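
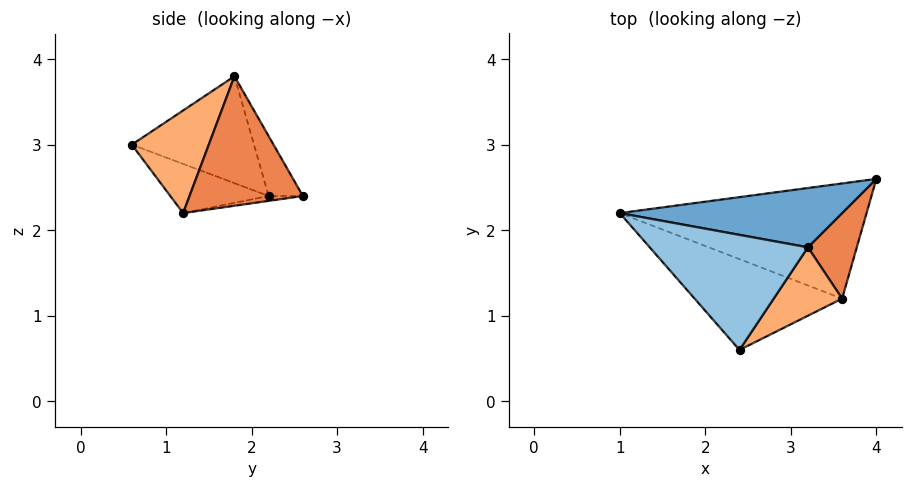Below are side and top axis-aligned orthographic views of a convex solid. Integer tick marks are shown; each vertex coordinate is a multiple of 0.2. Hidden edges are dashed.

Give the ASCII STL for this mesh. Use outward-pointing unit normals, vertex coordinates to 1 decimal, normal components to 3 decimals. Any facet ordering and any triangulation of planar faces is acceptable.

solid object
 facet normal -0.119 0.890 0.441
  outer loop
   vertex 3.2 1.8 3.8
   vertex 4.0 2.6 2.4
   vertex 1.0 2.2 2.4
  endloop
 endfacet
 facet normal -0.551 -0.176 0.816
  outer loop
   vertex 3.2 1.8 3.8
   vertex 1.0 2.2 2.4
   vertex 2.4 0.6 3.0
  endloop
 endfacet
 facet normal -0.020 0.147 -0.989
  outer loop
   vertex 3.6 1.2 2.2
   vertex 1.0 2.2 2.4
   vertex 4.0 2.6 2.4
  endloop
 endfacet
 facet normal -0.267 -0.535 -0.802
  outer loop
   vertex 3.6 1.2 2.2
   vertex 2.4 0.6 3.0
   vertex 1.0 2.2 2.4
  endloop
 endfacet
 facet normal 0.892 -0.303 0.336
  outer loop
   vertex 3.6 1.2 2.2
   vertex 4.0 2.6 2.4
   vertex 3.2 1.8 3.8
  endloop
 endfacet
 facet normal 0.611 -0.679 0.407
  outer loop
   vertex 3.6 1.2 2.2
   vertex 3.2 1.8 3.8
   vertex 2.4 0.6 3.0
  endloop
 endfacet
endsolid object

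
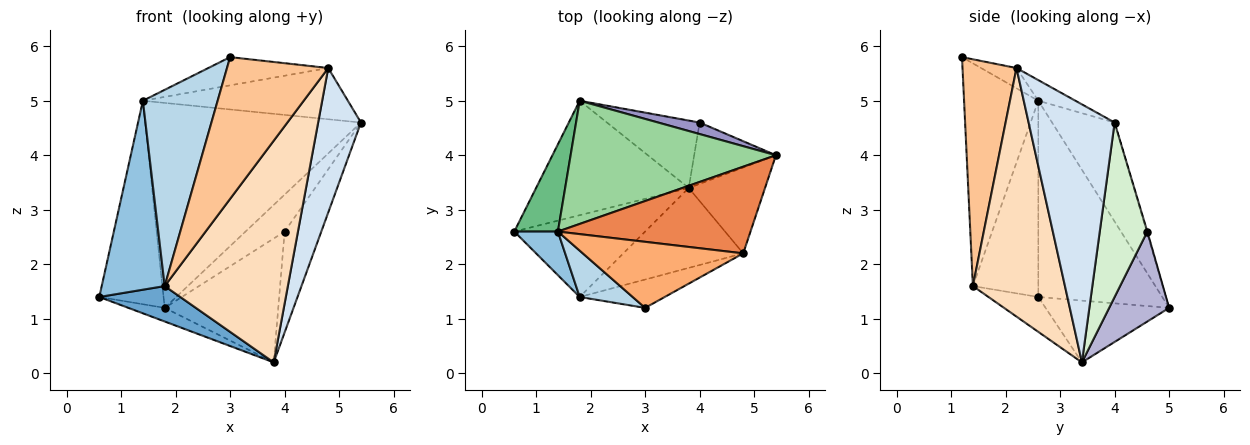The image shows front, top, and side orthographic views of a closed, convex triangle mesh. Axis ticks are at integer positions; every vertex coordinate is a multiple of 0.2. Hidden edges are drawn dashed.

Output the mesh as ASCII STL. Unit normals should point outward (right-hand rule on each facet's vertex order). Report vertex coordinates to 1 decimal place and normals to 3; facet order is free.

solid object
 facet normal -0.238 -0.386 -0.891
  outer loop
   vertex 1.8 1.4 1.6
   vertex 0.6 2.6 1.4
   vertex 3.8 3.4 0.2
  endloop
 endfacet
 facet normal -0.711 -0.685 0.158
  outer loop
   vertex 1.8 1.4 1.6
   vertex 1.4 2.6 5.0
   vertex 0.6 2.6 1.4
  endloop
 endfacet
 facet normal -0.695 -0.700 0.165
  outer loop
   vertex 1.8 1.4 1.6
   vertex 3.0 1.2 5.8
   vertex 1.4 2.6 5.0
  endloop
 endfacet
 facet normal 0.865 -0.431 -0.256
  outer loop
   vertex 4.8 2.2 5.6
   vertex 3.8 3.4 0.2
   vertex 5.4 4.0 4.6
  endloop
 endfacet
 facet normal -0.092 0.507 0.857
  outer loop
   vertex 4.8 2.2 5.6
   vertex 5.4 4.0 4.6
   vertex 1.4 2.6 5.0
  endloop
 endfacet
 facet normal -0.115 0.390 0.913
  outer loop
   vertex 4.8 2.2 5.6
   vertex 1.4 2.6 5.0
   vertex 3.0 1.2 5.8
  endloop
 endfacet
 facet normal 0.463 -0.869 -0.174
  outer loop
   vertex 4.8 2.2 5.6
   vertex 3.0 1.2 5.8
   vertex 1.8 1.4 1.6
  endloop
 endfacet
 facet normal 0.575 -0.769 -0.278
  outer loop
   vertex 4.8 2.2 5.6
   vertex 1.8 1.4 1.6
   vertex 3.8 3.4 0.2
  endloop
 endfacet
 facet normal -0.871 0.452 0.194
  outer loop
   vertex 1.8 5.0 1.2
   vertex 0.6 2.6 1.4
   vertex 1.4 2.6 5.0
  endloop
 endfacet
 facet normal -0.241 0.832 0.500
  outer loop
   vertex 1.8 5.0 1.2
   vertex 1.4 2.6 5.0
   vertex 5.4 4.0 4.6
  endloop
 endfacet
 facet normal -0.373 0.110 -0.921
  outer loop
   vertex 1.8 5.0 1.2
   vertex 3.8 3.4 0.2
   vertex 0.6 2.6 1.4
  endloop
 endfacet
 facet normal 0.742 0.572 -0.348
  outer loop
   vertex 4.0 4.6 2.6
   vertex 5.4 4.0 4.6
   vertex 3.8 3.4 0.2
  endloop
 endfacet
 facet normal -0.016 0.955 0.297
  outer loop
   vertex 4.0 4.6 2.6
   vertex 1.8 5.0 1.2
   vertex 5.4 4.0 4.6
  endloop
 endfacet
 facet normal 0.421 0.797 -0.434
  outer loop
   vertex 4.0 4.6 2.6
   vertex 3.8 3.4 0.2
   vertex 1.8 5.0 1.2
  endloop
 endfacet
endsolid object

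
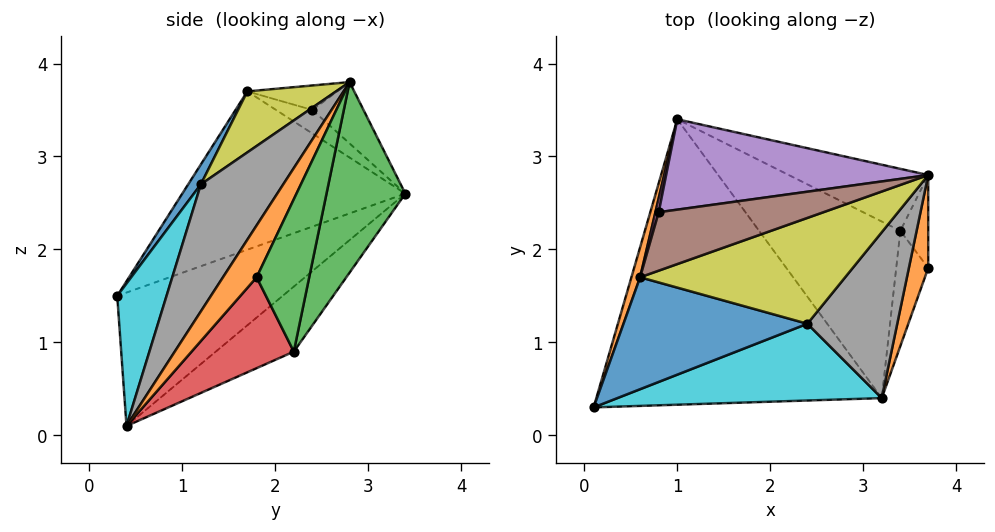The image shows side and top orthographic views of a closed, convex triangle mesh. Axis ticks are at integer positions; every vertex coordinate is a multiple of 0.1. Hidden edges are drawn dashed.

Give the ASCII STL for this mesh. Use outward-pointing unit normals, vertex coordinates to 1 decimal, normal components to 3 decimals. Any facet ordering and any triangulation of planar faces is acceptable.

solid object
 facet normal -0.387 0.406 -0.828
  outer loop
   vertex 3.2 0.4 0.1
   vertex 0.1 0.3 1.5
   vertex 1.0 3.4 2.6
  endloop
 endfacet
 facet normal -0.964 0.261 0.053
  outer loop
   vertex 0.6 1.7 3.7
   vertex 1.0 3.4 2.6
   vertex 0.1 0.3 1.5
  endloop
 endfacet
 facet normal 0.305 0.926 -0.223
  outer loop
   vertex 3.4 2.2 0.9
   vertex 1.0 3.4 2.6
   vertex 3.7 2.8 3.8
  endloop
 endfacet
 facet normal -0.381 0.410 -0.828
  outer loop
   vertex 3.4 2.2 0.9
   vertex 3.2 0.4 0.1
   vertex 1.0 3.4 2.6
  endloop
 endfacet
 facet normal -0.168 0.678 0.716
  outer loop
   vertex 0.8 2.4 3.5
   vertex 3.7 2.8 3.8
   vertex 1.0 3.4 2.6
  endloop
 endfacet
 facet normal -0.140 0.309 0.941
  outer loop
   vertex 0.8 2.4 3.5
   vertex 0.6 1.7 3.7
   vertex 3.7 2.8 3.8
  endloop
 endfacet
 facet normal -0.943 0.307 0.132
  outer loop
   vertex 0.8 2.4 3.5
   vertex 1.0 3.4 2.6
   vertex 0.6 1.7 3.7
  endloop
 endfacet
 facet normal 0.560 -0.728 0.396
  outer loop
   vertex 2.4 1.2 2.7
   vertex 3.2 0.4 0.1
   vertex 3.7 2.8 3.8
  endloop
 endfacet
 facet normal 0.213 -0.665 0.716
  outer loop
   vertex 2.4 1.2 2.7
   vertex 3.7 2.8 3.8
   vertex 0.6 1.7 3.7
  endloop
 endfacet
 facet normal 0.183 -0.922 0.340
  outer loop
   vertex 2.4 1.2 2.7
   vertex 0.1 0.3 1.5
   vertex 3.2 0.4 0.1
  endloop
 endfacet
 facet normal 0.057 -0.848 0.527
  outer loop
   vertex 2.4 1.2 2.7
   vertex 0.6 1.7 3.7
   vertex 0.1 0.3 1.5
  endloop
 endfacet
 facet normal 0.755 -0.592 0.282
  outer loop
   vertex 3.7 1.8 1.7
   vertex 3.7 2.8 3.8
   vertex 3.2 0.4 0.1
  endloop
 endfacet
 facet normal 0.920 0.353 -0.168
  outer loop
   vertex 3.7 1.8 1.7
   vertex 3.4 2.2 0.9
   vertex 3.7 2.8 3.8
  endloop
 endfacet
 facet normal 0.942 0.043 -0.332
  outer loop
   vertex 3.7 1.8 1.7
   vertex 3.2 0.4 0.1
   vertex 3.4 2.2 0.9
  endloop
 endfacet
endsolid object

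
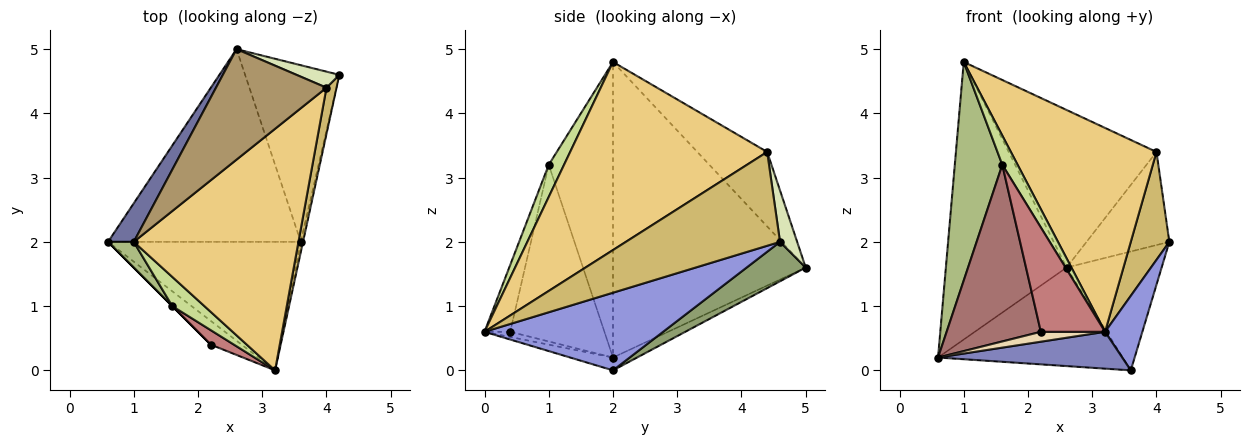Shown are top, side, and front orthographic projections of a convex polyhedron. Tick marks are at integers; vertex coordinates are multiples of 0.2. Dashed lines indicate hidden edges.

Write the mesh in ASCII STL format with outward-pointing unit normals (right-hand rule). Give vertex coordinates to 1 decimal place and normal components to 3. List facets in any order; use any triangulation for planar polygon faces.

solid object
 facet normal -0.845 0.529 0.074
  outer loop
   vertex 2.6 5.0 1.6
   vertex 0.6 2.0 0.2
   vertex 1.0 2.0 4.8
  endloop
 endfacet
 facet normal -0.064 -0.275 -0.959
  outer loop
   vertex 3.6 2.0 0.0
   vertex 3.2 0.0 0.6
   vertex 0.6 2.0 0.2
  endloop
 endfacet
 facet normal 0.979 -0.204 -0.028
  outer loop
   vertex 3.6 2.0 0.0
   vertex 4.2 4.6 2.0
   vertex 3.2 0.0 0.6
  endloop
 endfacet
 facet normal -0.059 0.454 -0.889
  outer loop
   vertex 3.6 2.0 0.0
   vertex 0.6 2.0 0.2
   vertex 2.6 5.0 1.6
  endloop
 endfacet
 facet normal 0.328 0.527 -0.784
  outer loop
   vertex 3.6 2.0 0.0
   vertex 2.6 5.0 1.6
   vertex 4.2 4.6 2.0
  endloop
 endfacet
 facet normal -0.802 -0.593 0.070
  outer loop
   vertex 1.6 1.0 3.2
   vertex 1.0 2.0 4.8
   vertex 0.6 2.0 0.2
  endloop
 endfacet
 facet normal 0.577 -0.577 0.577
  outer loop
   vertex 1.6 1.0 3.2
   vertex 3.2 0.0 0.6
   vertex 1.0 2.0 4.8
  endloop
 endfacet
 facet normal 0.200 0.966 0.166
  outer loop
   vertex 4.0 4.4 3.4
   vertex 4.2 4.6 2.0
   vertex 2.6 5.0 1.6
  endloop
 endfacet
 facet normal -0.361 0.764 0.535
  outer loop
   vertex 4.0 4.4 3.4
   vertex 2.6 5.0 1.6
   vertex 1.0 2.0 4.8
  endloop
 endfacet
 facet normal 0.965 -0.241 0.103
  outer loop
   vertex 4.0 4.4 3.4
   vertex 3.2 0.0 0.6
   vertex 4.2 4.6 2.0
  endloop
 endfacet
 facet normal 0.657 -0.486 0.576
  outer loop
   vertex 4.0 4.4 3.4
   vertex 1.0 2.0 4.8
   vertex 3.2 0.0 0.6
  endloop
 endfacet
 facet normal -0.152 -0.380 -0.912
  outer loop
   vertex 2.2 0.4 0.6
   vertex 0.6 2.0 0.2
   vertex 3.2 0.0 0.6
  endloop
 endfacet
 facet normal -0.707 -0.707 0.000
  outer loop
   vertex 2.2 0.4 0.6
   vertex 1.6 1.0 3.2
   vertex 0.6 2.0 0.2
  endloop
 endfacet
 facet normal -0.368 -0.921 0.128
  outer loop
   vertex 2.2 0.4 0.6
   vertex 3.2 0.0 0.6
   vertex 1.6 1.0 3.2
  endloop
 endfacet
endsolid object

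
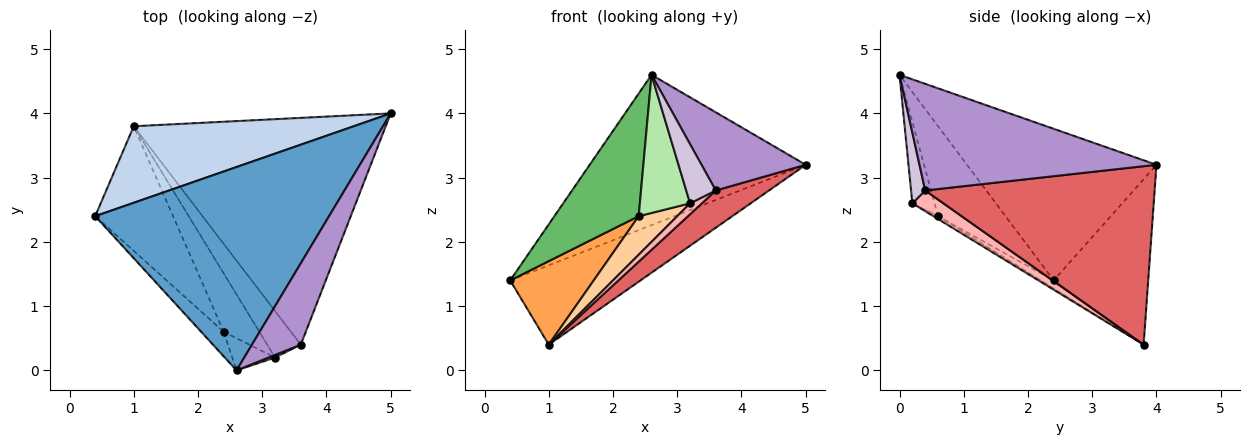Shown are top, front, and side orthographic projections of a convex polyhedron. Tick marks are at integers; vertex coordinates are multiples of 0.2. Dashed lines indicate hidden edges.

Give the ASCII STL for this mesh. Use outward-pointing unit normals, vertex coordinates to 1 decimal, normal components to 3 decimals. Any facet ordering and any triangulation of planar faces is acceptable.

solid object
 facet normal -0.462 0.527 0.713
  outer loop
   vertex 2.6 0.0 4.6
   vertex 5.0 4.0 3.2
   vertex 0.4 2.4 1.4
  endloop
 endfacet
 facet normal -0.463 0.638 0.616
  outer loop
   vertex 1.0 3.8 0.4
   vertex 0.4 2.4 1.4
   vertex 5.0 4.0 3.2
  endloop
 endfacet
 facet normal -0.085 -0.555 -0.828
  outer loop
   vertex 2.4 0.6 2.4
   vertex 0.4 2.4 1.4
   vertex 1.0 3.8 0.4
  endloop
 endfacet
 facet normal -0.067 -0.550 -0.833
  outer loop
   vertex 2.4 0.6 2.4
   vertex 1.0 3.8 0.4
   vertex 3.2 0.2 2.6
  endloop
 endfacet
 facet normal -0.617 -0.772 -0.154
  outer loop
   vertex 2.4 0.6 2.4
   vertex 2.6 0.0 4.6
   vertex 0.4 2.4 1.4
  endloop
 endfacet
 facet normal -0.395 -0.895 -0.208
  outer loop
   vertex 2.4 0.6 2.4
   vertex 3.2 0.2 2.6
   vertex 2.6 0.0 4.6
  endloop
 endfacet
 facet normal 0.573 -0.133 -0.809
  outer loop
   vertex 3.6 0.4 2.8
   vertex 1.0 3.8 0.4
   vertex 5.0 4.0 3.2
  endloop
 endfacet
 facet normal 0.515 -0.195 -0.835
  outer loop
   vertex 3.6 0.4 2.8
   vertex 3.2 0.2 2.6
   vertex 1.0 3.8 0.4
  endloop
 endfacet
 facet normal 0.844 -0.371 0.387
  outer loop
   vertex 3.6 0.4 2.8
   vertex 5.0 4.0 3.2
   vertex 2.6 0.0 4.6
  endloop
 endfacet
 facet normal 0.431 -0.901 0.039
  outer loop
   vertex 3.6 0.4 2.8
   vertex 2.6 0.0 4.6
   vertex 3.2 0.2 2.6
  endloop
 endfacet
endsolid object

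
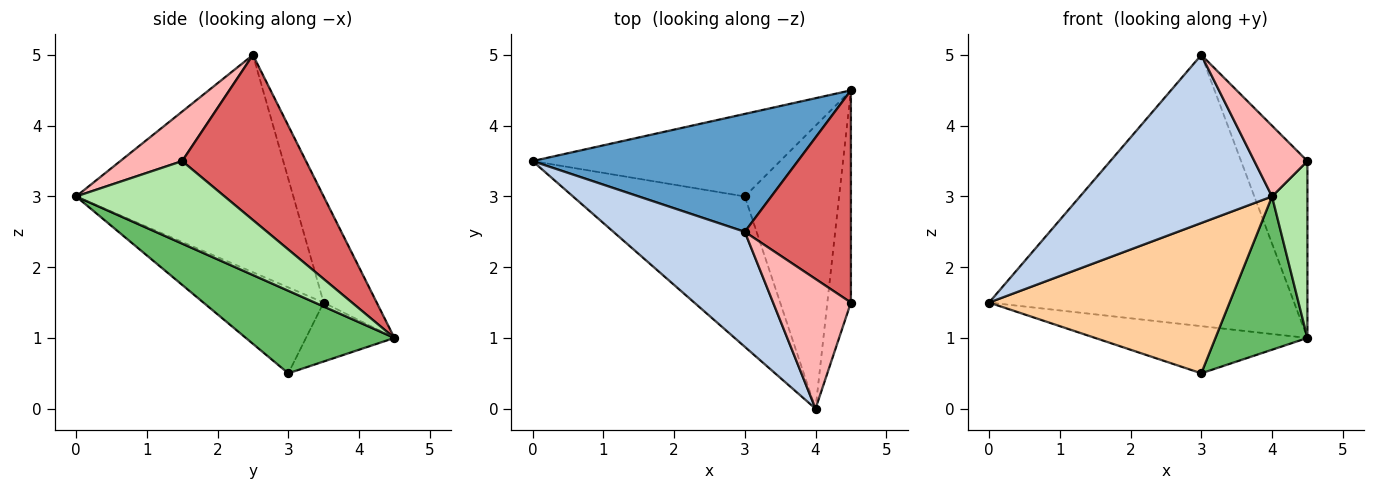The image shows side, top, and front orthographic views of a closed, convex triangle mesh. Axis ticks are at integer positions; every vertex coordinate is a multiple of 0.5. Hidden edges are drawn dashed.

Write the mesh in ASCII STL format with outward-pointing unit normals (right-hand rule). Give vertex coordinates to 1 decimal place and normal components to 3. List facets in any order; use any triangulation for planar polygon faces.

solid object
 facet normal -0.157 0.906 0.394
  outer loop
   vertex 3.0 2.5 5.0
   vertex 4.5 4.5 1.0
   vertex 0.0 3.5 1.5
  endloop
 endfacet
 facet normal -0.683 -0.603 0.413
  outer loop
   vertex 3.0 2.5 5.0
   vertex 0.0 3.5 1.5
   vertex 4.0 0.0 3.0
  endloop
 endfacet
 facet normal -0.202 0.486 -0.850
  outer loop
   vertex 3.0 3.0 0.5
   vertex 0.0 3.5 1.5
   vertex 4.5 4.5 1.0
  endloop
 endfacet
 facet normal -0.333 -0.667 -0.667
  outer loop
   vertex 3.0 3.0 0.5
   vertex 4.0 0.0 3.0
   vertex 0.0 3.5 1.5
  endloop
 endfacet
 facet normal 0.610 -0.377 -0.697
  outer loop
   vertex 3.0 3.0 0.5
   vertex 4.5 4.5 1.0
   vertex 4.0 0.0 3.0
  endloop
 endfacet
 facet normal 0.937 -0.223 -0.268
  outer loop
   vertex 4.5 1.5 3.5
   vertex 4.0 0.0 3.0
   vertex 4.5 4.5 1.0
  endloop
 endfacet
 facet normal 0.767 0.411 0.493
  outer loop
   vertex 4.5 1.5 3.5
   vertex 4.5 4.5 1.0
   vertex 3.0 2.5 5.0
  endloop
 endfacet
 facet normal 0.488 -0.418 0.766
  outer loop
   vertex 4.5 1.5 3.5
   vertex 3.0 2.5 5.0
   vertex 4.0 0.0 3.0
  endloop
 endfacet
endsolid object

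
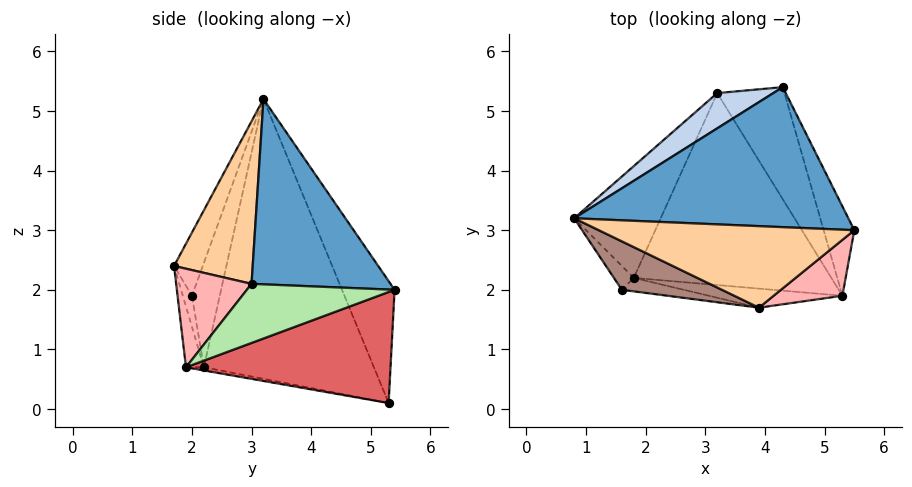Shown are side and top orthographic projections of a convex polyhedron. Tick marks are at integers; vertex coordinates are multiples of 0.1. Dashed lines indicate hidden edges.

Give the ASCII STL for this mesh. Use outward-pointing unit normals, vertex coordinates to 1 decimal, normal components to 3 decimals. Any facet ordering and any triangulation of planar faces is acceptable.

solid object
 facet normal 0.534 0.300 0.790
  outer loop
   vertex 4.3 5.4 2.0
   vertex 0.8 3.2 5.2
   vertex 5.5 3.0 2.1
  endloop
 endfacet
 facet normal -0.398 0.899 0.183
  outer loop
   vertex 3.2 5.3 0.1
   vertex 0.8 3.2 5.2
   vertex 4.3 5.4 2.0
  endloop
 endfacet
 facet normal -0.895 0.351 -0.277
  outer loop
   vertex 1.8 2.2 0.7
   vertex 0.8 3.2 5.2
   vertex 3.2 5.3 0.1
  endloop
 endfacet
 facet normal 0.487 -0.422 0.765
  outer loop
   vertex 3.9 1.7 2.4
   vertex 5.5 3.0 2.1
   vertex 0.8 3.2 5.2
  endloop
 endfacet
 facet normal -0.016 -0.183 -0.983
  outer loop
   vertex 5.3 1.9 0.7
   vertex 1.8 2.2 0.7
   vertex 3.2 5.3 0.1
  endloop
 endfacet
 facet normal 0.817 0.391 -0.424
  outer loop
   vertex 5.3 1.9 0.7
   vertex 4.3 5.4 2.0
   vertex 5.5 3.0 2.1
  endloop
 endfacet
 facet normal 0.784 0.400 -0.475
  outer loop
   vertex 5.3 1.9 0.7
   vertex 3.2 5.3 0.1
   vertex 4.3 5.4 2.0
  endloop
 endfacet
 facet normal 0.616 -0.660 0.430
  outer loop
   vertex 5.3 1.9 0.7
   vertex 5.5 3.0 2.1
   vertex 3.9 1.7 2.4
  endloop
 endfacet
 facet normal -0.084 -0.979 -0.184
  outer loop
   vertex 5.3 1.9 0.7
   vertex 3.9 1.7 2.4
   vertex 1.8 2.2 0.7
  endloop
 endfacet
 facet normal -0.973 -0.139 -0.185
  outer loop
   vertex 1.6 2.0 1.9
   vertex 0.8 3.2 5.2
   vertex 1.8 2.2 0.7
  endloop
 endfacet
 facet normal -0.186 -0.937 0.296
  outer loop
   vertex 1.6 2.0 1.9
   vertex 3.9 1.7 2.4
   vertex 0.8 3.2 5.2
  endloop
 endfacet
 facet normal -0.089 -0.980 -0.178
  outer loop
   vertex 1.6 2.0 1.9
   vertex 1.8 2.2 0.7
   vertex 3.9 1.7 2.4
  endloop
 endfacet
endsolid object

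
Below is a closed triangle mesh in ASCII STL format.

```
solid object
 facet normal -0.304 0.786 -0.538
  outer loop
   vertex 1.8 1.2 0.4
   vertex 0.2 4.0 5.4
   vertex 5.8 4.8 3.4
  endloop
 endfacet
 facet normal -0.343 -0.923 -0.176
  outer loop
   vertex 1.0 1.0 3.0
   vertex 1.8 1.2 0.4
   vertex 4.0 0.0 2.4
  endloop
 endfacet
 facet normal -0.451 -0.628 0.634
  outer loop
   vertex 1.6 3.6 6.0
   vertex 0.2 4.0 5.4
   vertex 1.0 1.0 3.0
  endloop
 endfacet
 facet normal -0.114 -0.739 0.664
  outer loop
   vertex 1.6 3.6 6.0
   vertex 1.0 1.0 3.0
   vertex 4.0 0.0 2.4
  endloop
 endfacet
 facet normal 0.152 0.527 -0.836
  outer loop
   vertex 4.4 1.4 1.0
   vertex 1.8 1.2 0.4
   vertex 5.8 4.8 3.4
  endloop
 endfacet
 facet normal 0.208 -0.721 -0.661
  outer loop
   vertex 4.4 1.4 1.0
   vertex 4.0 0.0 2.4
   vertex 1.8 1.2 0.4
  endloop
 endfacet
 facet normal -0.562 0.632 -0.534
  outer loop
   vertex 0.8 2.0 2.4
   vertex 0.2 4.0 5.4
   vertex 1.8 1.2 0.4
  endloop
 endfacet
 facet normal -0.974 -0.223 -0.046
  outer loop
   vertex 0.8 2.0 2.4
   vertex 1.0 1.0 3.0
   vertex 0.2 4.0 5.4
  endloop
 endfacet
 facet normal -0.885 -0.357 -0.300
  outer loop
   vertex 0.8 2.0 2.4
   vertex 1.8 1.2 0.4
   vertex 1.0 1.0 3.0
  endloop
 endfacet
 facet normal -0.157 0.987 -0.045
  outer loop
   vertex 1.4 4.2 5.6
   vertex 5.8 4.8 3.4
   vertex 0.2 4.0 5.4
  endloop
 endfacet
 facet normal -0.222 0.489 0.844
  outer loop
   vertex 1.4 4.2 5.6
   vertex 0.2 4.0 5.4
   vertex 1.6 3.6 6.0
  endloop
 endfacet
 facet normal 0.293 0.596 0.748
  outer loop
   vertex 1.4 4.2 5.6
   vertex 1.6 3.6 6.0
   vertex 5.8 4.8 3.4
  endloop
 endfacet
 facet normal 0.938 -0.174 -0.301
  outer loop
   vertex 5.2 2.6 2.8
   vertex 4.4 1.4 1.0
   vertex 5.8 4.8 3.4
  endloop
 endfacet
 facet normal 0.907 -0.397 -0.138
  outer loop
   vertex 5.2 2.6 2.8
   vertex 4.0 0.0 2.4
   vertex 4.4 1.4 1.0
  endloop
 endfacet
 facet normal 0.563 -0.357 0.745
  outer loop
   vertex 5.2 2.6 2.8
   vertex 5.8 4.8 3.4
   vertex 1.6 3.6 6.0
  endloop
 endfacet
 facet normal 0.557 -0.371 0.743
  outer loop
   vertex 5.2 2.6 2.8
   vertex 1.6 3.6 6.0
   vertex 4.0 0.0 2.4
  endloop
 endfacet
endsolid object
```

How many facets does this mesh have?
16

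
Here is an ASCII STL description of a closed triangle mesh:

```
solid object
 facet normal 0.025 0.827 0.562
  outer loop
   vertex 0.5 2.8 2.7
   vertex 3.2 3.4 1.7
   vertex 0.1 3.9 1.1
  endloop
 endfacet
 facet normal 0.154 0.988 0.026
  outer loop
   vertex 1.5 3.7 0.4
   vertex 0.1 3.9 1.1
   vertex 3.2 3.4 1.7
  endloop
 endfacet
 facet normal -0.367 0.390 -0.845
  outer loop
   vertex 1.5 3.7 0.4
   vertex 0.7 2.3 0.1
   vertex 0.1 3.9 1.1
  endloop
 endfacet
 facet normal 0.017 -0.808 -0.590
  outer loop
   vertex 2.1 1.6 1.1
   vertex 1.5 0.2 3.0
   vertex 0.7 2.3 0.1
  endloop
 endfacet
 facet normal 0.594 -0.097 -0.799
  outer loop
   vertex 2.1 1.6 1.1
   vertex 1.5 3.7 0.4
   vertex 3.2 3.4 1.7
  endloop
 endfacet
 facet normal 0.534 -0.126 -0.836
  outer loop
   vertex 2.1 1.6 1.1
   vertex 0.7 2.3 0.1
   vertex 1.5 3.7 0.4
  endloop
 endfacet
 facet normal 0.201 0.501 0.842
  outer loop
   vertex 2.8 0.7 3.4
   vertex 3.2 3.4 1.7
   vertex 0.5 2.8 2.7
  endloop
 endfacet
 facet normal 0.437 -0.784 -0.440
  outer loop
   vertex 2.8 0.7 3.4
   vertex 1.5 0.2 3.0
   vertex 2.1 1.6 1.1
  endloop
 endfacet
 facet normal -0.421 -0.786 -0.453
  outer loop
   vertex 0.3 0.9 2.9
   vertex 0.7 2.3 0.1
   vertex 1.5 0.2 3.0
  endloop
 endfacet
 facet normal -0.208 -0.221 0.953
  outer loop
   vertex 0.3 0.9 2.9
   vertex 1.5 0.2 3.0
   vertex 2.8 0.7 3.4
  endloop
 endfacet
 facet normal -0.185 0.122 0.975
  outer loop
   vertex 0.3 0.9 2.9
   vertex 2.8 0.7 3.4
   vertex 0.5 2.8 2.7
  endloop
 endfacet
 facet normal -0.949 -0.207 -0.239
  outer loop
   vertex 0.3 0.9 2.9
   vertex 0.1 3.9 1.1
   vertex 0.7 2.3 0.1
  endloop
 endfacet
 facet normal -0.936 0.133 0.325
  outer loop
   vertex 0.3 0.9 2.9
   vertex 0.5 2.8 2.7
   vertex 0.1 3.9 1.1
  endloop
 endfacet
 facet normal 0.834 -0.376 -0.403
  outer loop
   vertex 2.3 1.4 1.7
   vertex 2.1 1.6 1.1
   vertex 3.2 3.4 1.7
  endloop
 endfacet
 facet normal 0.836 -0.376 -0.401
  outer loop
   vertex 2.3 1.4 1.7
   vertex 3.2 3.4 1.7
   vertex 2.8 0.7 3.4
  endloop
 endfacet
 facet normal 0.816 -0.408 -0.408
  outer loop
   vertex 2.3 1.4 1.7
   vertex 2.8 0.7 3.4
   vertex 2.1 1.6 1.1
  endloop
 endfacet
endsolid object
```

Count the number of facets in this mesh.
16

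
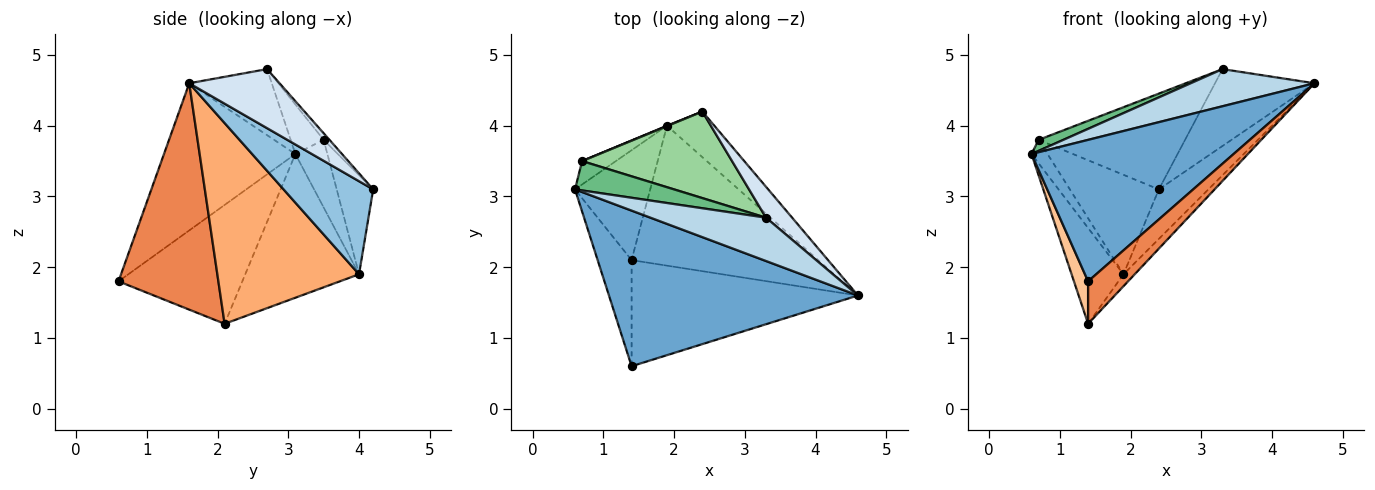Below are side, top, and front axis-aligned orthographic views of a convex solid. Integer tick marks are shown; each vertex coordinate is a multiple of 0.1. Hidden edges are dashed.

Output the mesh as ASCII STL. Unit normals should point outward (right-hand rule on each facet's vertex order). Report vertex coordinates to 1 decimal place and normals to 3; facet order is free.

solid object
 facet normal -0.401 -0.616 0.678
  outer loop
   vertex 1.4 0.6 1.8
   vertex 4.6 1.6 4.6
   vertex 0.6 3.1 3.6
  endloop
 endfacet
 facet normal 0.800 0.442 -0.407
  outer loop
   vertex 1.9 4.0 1.9
   vertex 2.4 4.2 3.1
   vertex 4.6 1.6 4.6
  endloop
 endfacet
 facet normal -0.398 -0.597 0.697
  outer loop
   vertex 3.3 2.7 4.8
   vertex 0.6 3.1 3.6
   vertex 4.6 1.6 4.6
  endloop
 endfacet
 facet normal 0.644 0.710 0.285
  outer loop
   vertex 3.3 2.7 4.8
   vertex 4.6 1.6 4.6
   vertex 2.4 4.2 3.1
  endloop
 endfacet
 facet normal 0.680 -0.272 -0.680
  outer loop
   vertex 1.4 2.1 1.2
   vertex 4.6 1.6 4.6
   vertex 1.4 0.6 1.8
  endloop
 endfacet
 facet normal 0.731 0.058 -0.680
  outer loop
   vertex 1.4 2.1 1.2
   vertex 1.9 4.0 1.9
   vertex 4.6 1.6 4.6
  endloop
 endfacet
 facet normal -0.956 -0.109 -0.273
  outer loop
   vertex 1.4 2.1 1.2
   vertex 1.4 0.6 1.8
   vertex 0.6 3.1 3.6
  endloop
 endfacet
 facet normal -0.822 0.375 -0.430
  outer loop
   vertex 1.4 2.1 1.2
   vertex 0.6 3.1 3.6
   vertex 1.9 4.0 1.9
  endloop
 endfacet
 facet normal -0.424 -0.318 0.848
  outer loop
   vertex 0.7 3.5 3.8
   vertex 0.6 3.1 3.6
   vertex 3.3 2.7 4.8
  endloop
 endfacet
 facet normal -0.029 0.742 0.670
  outer loop
   vertex 0.7 3.5 3.8
   vertex 3.3 2.7 4.8
   vertex 2.4 4.2 3.1
  endloop
 endfacet
 facet normal -0.816 0.408 -0.408
  outer loop
   vertex 0.7 3.5 3.8
   vertex 1.9 4.0 1.9
   vertex 0.6 3.1 3.6
  endloop
 endfacet
 facet normal -0.379 0.925 0.004
  outer loop
   vertex 0.7 3.5 3.8
   vertex 2.4 4.2 3.1
   vertex 1.9 4.0 1.9
  endloop
 endfacet
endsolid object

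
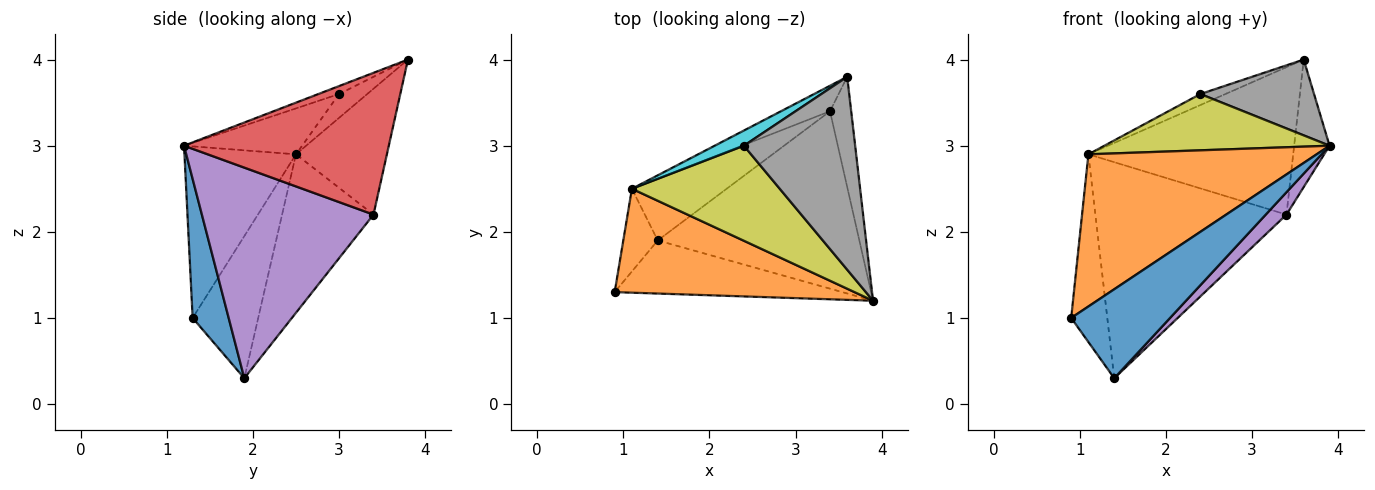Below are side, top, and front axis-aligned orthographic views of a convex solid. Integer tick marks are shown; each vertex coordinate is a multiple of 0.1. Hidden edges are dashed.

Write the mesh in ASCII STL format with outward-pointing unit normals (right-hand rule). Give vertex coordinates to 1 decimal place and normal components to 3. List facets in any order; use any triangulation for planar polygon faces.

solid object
 facet normal 0.299 -0.820 -0.489
  outer loop
   vertex 1.4 1.9 0.3
   vertex 3.9 1.2 3.0
   vertex 0.9 1.3 1.0
  endloop
 endfacet
 facet normal -0.374 -0.766 0.523
  outer loop
   vertex 1.1 2.5 2.9
   vertex 0.9 1.3 1.0
   vertex 3.9 1.2 3.0
  endloop
 endfacet
 facet normal -0.857 0.472 -0.208
  outer loop
   vertex 1.1 2.5 2.9
   vertex 1.4 1.9 0.3
   vertex 0.9 1.3 1.0
  endloop
 endfacet
 facet normal 0.975 0.169 -0.146
  outer loop
   vertex 3.4 3.4 2.2
   vertex 3.6 3.8 4.0
   vertex 3.9 1.2 3.0
  endloop
 endfacet
 facet normal 0.720 -0.087 -0.689
  outer loop
   vertex 3.4 3.4 2.2
   vertex 3.9 1.2 3.0
   vertex 1.4 1.9 0.3
  endloop
 endfacet
 facet normal -0.401 0.903 -0.156
  outer loop
   vertex 3.4 3.4 2.2
   vertex 1.1 2.5 2.9
   vertex 3.6 3.8 4.0
  endloop
 endfacet
 facet normal -0.418 0.874 -0.250
  outer loop
   vertex 3.4 3.4 2.2
   vertex 1.4 1.9 0.3
   vertex 1.1 2.5 2.9
  endloop
 endfacet
 facet normal -0.066 -0.365 0.929
  outer loop
   vertex 2.4 3.0 3.6
   vertex 3.9 1.2 3.0
   vertex 3.6 3.8 4.0
  endloop
 endfacet
 facet normal -0.258 -0.492 0.831
  outer loop
   vertex 2.4 3.0 3.6
   vertex 1.1 2.5 2.9
   vertex 3.9 1.2 3.0
  endloop
 endfacet
 facet normal -0.552 0.491 0.674
  outer loop
   vertex 2.4 3.0 3.6
   vertex 3.6 3.8 4.0
   vertex 1.1 2.5 2.9
  endloop
 endfacet
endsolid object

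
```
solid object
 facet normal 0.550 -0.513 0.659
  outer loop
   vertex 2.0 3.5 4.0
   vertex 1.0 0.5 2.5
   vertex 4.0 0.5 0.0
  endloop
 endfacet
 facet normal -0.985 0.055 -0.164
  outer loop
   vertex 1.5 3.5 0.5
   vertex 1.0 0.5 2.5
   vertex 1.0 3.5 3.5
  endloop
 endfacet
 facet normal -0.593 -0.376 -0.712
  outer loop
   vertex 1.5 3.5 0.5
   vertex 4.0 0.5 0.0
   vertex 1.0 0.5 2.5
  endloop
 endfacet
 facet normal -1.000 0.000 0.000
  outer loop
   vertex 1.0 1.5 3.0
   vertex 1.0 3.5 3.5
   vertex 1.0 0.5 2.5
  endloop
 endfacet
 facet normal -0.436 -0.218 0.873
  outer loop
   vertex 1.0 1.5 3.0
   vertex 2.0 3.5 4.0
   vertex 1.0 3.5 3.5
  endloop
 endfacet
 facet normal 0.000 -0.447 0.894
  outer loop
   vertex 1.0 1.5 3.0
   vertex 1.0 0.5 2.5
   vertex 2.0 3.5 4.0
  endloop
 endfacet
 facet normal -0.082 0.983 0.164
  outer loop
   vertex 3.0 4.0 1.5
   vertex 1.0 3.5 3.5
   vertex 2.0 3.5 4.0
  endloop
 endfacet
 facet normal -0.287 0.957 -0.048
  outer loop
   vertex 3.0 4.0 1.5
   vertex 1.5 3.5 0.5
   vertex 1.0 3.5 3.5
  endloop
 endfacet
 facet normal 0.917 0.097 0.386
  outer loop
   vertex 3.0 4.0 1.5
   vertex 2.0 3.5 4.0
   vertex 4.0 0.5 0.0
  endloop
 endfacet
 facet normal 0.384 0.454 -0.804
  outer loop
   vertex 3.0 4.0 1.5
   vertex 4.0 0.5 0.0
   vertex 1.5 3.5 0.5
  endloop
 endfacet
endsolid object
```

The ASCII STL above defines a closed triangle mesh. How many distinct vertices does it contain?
7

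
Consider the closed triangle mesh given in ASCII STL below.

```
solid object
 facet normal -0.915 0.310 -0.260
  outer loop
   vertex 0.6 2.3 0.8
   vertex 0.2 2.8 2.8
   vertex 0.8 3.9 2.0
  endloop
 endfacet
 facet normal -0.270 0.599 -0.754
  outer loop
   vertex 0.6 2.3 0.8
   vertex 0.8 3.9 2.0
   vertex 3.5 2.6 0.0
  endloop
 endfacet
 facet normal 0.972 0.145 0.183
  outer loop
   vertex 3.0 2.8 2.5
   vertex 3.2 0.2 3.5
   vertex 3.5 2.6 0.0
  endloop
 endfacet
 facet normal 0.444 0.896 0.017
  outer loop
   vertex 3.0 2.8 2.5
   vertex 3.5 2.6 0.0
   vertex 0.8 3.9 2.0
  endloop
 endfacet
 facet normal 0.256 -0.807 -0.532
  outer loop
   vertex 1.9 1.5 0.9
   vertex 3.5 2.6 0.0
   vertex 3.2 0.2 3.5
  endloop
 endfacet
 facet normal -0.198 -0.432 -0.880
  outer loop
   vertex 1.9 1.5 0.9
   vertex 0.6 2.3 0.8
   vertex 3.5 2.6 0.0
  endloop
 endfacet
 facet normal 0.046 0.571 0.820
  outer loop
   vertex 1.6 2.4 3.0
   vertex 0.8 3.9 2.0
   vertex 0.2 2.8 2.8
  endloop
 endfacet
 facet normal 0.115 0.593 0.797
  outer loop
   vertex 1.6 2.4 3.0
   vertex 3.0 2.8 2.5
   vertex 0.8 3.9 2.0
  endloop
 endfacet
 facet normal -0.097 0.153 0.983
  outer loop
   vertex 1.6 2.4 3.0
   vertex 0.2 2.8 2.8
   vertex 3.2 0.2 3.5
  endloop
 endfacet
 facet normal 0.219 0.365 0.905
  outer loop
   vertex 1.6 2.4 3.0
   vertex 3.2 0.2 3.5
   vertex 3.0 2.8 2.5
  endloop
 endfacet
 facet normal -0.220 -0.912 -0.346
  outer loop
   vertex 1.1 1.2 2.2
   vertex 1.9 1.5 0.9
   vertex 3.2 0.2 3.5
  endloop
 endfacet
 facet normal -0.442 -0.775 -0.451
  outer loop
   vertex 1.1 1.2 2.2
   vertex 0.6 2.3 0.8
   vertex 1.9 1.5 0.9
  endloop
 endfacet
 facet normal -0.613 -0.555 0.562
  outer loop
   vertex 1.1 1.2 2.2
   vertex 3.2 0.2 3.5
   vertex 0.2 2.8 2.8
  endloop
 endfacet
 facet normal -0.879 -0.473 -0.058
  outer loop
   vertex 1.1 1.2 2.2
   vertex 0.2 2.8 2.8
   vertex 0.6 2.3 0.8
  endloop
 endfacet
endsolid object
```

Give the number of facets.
14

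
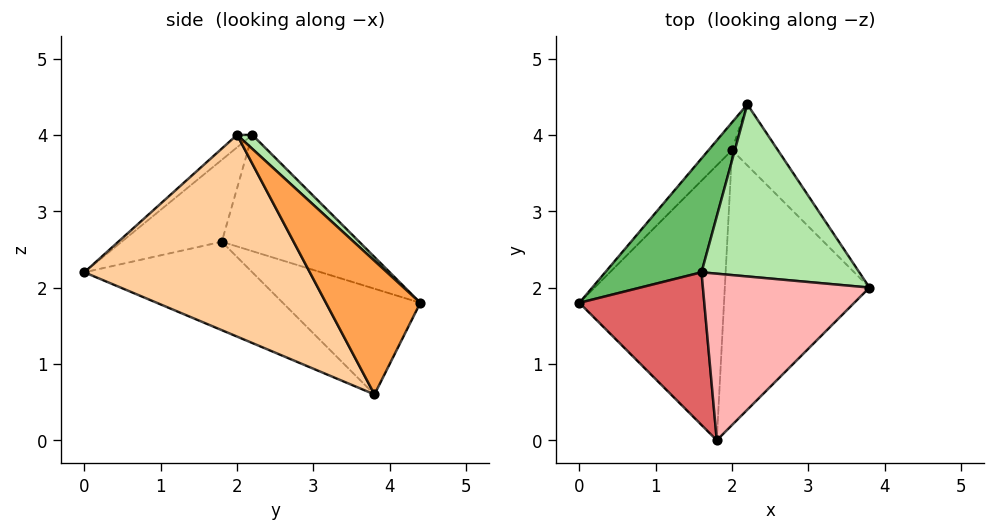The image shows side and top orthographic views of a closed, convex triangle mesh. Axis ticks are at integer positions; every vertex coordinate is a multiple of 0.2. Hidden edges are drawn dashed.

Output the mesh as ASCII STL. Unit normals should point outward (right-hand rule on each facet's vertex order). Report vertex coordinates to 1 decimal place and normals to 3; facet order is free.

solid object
 facet normal -0.777 0.605 -0.173
  outer loop
   vertex 2.0 3.8 0.6
   vertex 0.0 1.8 2.6
   vertex 2.2 4.4 1.8
  endloop
 endfacet
 facet normal -0.495 -0.315 -0.810
  outer loop
   vertex 2.0 3.8 0.6
   vertex 1.8 0.0 2.2
   vertex 0.0 1.8 2.6
  endloop
 endfacet
 facet normal 0.897 0.316 -0.308
  outer loop
   vertex 2.0 3.8 0.6
   vertex 2.2 4.4 1.8
   vertex 3.8 2.0 4.0
  endloop
 endfacet
 facet normal 0.781 -0.277 -0.560
  outer loop
   vertex 2.0 3.8 0.6
   vertex 3.8 2.0 4.0
   vertex 1.8 0.0 2.2
  endloop
 endfacet
 facet normal -0.587 0.647 0.487
  outer loop
   vertex 1.6 2.2 4.0
   vertex 2.2 4.4 1.8
   vertex 0.0 1.8 2.6
  endloop
 endfacet
 facet normal 0.063 0.697 0.714
  outer loop
   vertex 1.6 2.2 4.0
   vertex 3.8 2.0 4.0
   vertex 2.2 4.4 1.8
  endloop
 endfacet
 facet normal -0.442 -0.592 0.674
  outer loop
   vertex 1.6 2.2 4.0
   vertex 0.0 1.8 2.6
   vertex 1.8 0.0 2.2
  endloop
 endfacet
 facet normal -0.058 -0.635 0.770
  outer loop
   vertex 1.6 2.2 4.0
   vertex 1.8 0.0 2.2
   vertex 3.8 2.0 4.0
  endloop
 endfacet
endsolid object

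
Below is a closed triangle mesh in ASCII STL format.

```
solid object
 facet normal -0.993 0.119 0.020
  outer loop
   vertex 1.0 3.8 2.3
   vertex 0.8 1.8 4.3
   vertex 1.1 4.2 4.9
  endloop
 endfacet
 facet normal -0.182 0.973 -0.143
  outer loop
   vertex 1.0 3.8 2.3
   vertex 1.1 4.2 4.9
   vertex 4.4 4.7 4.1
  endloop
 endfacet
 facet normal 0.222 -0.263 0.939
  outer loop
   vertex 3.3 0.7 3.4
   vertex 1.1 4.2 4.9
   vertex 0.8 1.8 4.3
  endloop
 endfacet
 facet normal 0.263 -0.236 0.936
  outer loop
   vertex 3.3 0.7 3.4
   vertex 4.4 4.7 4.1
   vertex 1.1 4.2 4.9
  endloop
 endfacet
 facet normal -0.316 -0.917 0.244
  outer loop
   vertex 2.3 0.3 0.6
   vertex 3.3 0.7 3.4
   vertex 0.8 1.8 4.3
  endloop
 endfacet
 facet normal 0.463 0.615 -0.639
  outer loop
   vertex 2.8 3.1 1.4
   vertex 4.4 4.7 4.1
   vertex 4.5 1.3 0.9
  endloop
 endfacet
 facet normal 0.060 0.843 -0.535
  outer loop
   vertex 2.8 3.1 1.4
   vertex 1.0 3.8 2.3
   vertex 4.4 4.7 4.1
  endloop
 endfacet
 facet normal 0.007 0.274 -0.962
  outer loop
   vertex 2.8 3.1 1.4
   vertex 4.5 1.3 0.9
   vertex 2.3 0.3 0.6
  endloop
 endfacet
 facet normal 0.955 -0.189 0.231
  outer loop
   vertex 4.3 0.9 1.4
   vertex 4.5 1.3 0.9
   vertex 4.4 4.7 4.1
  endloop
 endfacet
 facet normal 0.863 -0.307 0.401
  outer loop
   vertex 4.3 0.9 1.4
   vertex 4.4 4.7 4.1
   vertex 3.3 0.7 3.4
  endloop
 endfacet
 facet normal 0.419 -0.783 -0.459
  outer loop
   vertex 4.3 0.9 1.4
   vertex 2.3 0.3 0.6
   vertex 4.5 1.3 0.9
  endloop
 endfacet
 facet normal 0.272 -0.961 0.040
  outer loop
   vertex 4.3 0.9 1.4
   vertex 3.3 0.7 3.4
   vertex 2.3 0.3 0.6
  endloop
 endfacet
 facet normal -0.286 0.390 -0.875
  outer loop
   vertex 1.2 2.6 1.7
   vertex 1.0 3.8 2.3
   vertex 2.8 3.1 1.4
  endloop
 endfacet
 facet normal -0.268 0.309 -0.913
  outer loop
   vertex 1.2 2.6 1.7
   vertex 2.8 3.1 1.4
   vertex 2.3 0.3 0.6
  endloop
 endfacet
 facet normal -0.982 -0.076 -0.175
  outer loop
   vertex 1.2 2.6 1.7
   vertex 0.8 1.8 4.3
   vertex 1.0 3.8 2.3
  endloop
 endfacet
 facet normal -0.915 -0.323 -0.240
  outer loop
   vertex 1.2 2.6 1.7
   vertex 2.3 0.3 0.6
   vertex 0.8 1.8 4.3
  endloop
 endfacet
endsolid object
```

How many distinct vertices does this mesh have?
10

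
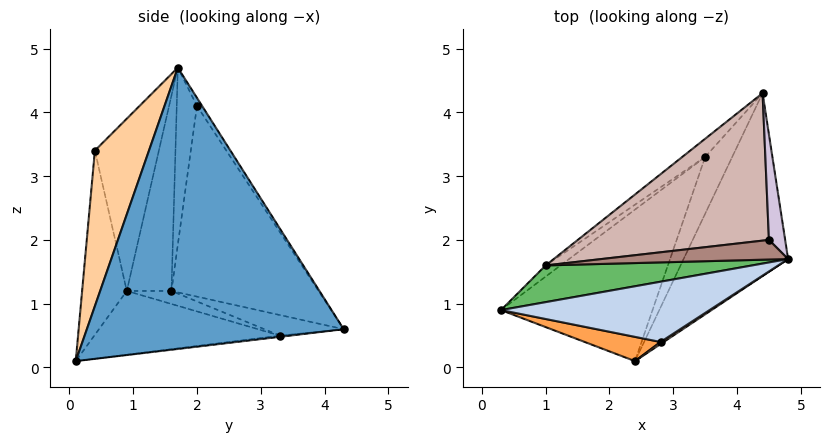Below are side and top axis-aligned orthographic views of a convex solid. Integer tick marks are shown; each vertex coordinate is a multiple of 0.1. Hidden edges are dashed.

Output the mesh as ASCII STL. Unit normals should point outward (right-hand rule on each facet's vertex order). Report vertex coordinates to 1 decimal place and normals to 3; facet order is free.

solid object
 facet normal 0.869 -0.375 -0.323
  outer loop
   vertex 2.4 0.1 0.1
   vertex 4.4 4.3 0.6
   vertex 4.8 1.7 4.7
  endloop
 endfacet
 facet normal -0.623 0.204 0.755
  outer loop
   vertex 2.8 0.4 3.4
   vertex 4.8 1.7 4.7
   vertex 0.3 0.9 1.2
  endloop
 endfacet
 facet normal -0.297 -0.947 0.122
  outer loop
   vertex 2.8 0.4 3.4
   vertex 0.3 0.9 1.2
   vertex 2.4 0.1 0.1
  endloop
 endfacet
 facet normal 0.540 -0.842 0.011
  outer loop
   vertex 2.8 0.4 3.4
   vertex 2.4 0.1 0.1
   vertex 4.8 1.7 4.7
  endloop
 endfacet
 facet normal -0.566 0.566 0.599
  outer loop
   vertex 1.0 1.6 1.2
   vertex 0.3 0.9 1.2
   vertex 4.8 1.7 4.7
  endloop
 endfacet
 facet normal -0.377 0.241 -0.894
  outer loop
   vertex 3.5 3.3 0.5
   vertex 2.4 0.1 0.1
   vertex 0.3 0.9 1.2
  endloop
 endfacet
 facet normal -0.044 0.139 -0.989
  outer loop
   vertex 3.5 3.3 0.5
   vertex 4.4 4.3 0.6
   vertex 2.4 0.1 0.1
  endloop
 endfacet
 facet normal -0.550 0.550 -0.629
  outer loop
   vertex 3.5 3.3 0.5
   vertex 0.3 0.9 1.2
   vertex 1.0 1.6 1.2
  endloop
 endfacet
 facet normal -0.553 0.560 -0.617
  outer loop
   vertex 3.5 3.3 0.5
   vertex 1.0 1.6 1.2
   vertex 4.4 4.3 0.6
  endloop
 endfacet
 facet normal -0.267 0.802 0.535
  outer loop
   vertex 4.5 2.0 4.1
   vertex 4.8 1.7 4.7
   vertex 4.4 4.3 0.6
  endloop
 endfacet
 facet normal -0.547 0.606 0.577
  outer loop
   vertex 4.5 2.0 4.1
   vertex 1.0 1.6 1.2
   vertex 4.8 1.7 4.7
  endloop
 endfacet
 facet normal -0.488 0.723 0.489
  outer loop
   vertex 4.5 2.0 4.1
   vertex 4.4 4.3 0.6
   vertex 1.0 1.6 1.2
  endloop
 endfacet
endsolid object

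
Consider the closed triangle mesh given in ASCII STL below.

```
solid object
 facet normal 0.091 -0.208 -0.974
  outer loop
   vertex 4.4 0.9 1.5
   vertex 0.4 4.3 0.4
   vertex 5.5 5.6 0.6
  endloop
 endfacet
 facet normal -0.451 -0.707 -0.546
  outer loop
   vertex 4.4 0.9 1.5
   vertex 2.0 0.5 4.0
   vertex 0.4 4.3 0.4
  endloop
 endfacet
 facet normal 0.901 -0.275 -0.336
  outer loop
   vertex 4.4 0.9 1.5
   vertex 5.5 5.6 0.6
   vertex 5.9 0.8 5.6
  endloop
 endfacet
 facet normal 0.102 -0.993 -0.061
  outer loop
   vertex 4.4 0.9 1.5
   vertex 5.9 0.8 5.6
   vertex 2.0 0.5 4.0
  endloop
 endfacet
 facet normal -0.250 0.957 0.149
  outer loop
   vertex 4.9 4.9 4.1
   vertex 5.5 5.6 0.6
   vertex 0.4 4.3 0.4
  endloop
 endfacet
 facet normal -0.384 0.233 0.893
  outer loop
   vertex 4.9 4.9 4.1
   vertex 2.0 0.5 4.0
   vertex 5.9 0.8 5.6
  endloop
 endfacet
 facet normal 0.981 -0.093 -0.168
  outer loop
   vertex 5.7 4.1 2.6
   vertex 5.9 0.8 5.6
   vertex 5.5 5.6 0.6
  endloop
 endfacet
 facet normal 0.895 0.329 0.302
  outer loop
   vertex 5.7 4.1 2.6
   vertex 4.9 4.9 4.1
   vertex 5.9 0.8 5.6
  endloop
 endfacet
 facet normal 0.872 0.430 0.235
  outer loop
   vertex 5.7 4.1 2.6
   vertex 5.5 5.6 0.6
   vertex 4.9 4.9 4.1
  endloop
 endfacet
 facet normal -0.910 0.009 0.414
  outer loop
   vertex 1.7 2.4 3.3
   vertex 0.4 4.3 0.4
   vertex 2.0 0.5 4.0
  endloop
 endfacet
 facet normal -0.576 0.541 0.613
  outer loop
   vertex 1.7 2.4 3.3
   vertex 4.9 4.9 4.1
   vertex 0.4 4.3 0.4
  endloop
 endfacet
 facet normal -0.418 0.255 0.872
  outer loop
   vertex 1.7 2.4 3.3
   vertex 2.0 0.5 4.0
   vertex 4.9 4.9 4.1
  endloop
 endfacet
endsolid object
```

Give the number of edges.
18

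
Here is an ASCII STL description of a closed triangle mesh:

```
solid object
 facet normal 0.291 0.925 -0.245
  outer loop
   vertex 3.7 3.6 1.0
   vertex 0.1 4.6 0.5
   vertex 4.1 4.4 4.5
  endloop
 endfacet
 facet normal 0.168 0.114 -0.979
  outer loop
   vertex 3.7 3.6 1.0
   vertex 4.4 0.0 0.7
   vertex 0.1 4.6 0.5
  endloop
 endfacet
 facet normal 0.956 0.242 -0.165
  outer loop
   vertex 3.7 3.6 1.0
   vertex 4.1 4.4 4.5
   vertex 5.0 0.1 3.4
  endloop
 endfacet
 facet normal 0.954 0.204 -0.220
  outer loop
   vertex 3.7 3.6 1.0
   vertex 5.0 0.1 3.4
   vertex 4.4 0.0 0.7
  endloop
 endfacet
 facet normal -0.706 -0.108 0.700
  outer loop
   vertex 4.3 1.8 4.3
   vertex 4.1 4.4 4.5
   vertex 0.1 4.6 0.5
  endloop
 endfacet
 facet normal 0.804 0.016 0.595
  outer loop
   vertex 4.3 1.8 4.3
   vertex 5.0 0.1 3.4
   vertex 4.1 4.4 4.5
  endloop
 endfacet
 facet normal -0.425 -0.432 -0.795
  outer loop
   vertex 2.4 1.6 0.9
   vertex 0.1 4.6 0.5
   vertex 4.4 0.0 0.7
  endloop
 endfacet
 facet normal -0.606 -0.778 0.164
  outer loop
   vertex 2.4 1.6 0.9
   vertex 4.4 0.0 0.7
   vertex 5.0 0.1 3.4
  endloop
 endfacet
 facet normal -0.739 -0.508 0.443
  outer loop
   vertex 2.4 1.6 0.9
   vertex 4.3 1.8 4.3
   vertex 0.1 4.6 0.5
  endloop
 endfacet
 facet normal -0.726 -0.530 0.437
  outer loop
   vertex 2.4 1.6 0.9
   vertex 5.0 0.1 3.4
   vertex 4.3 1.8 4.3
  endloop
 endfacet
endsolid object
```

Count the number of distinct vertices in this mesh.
7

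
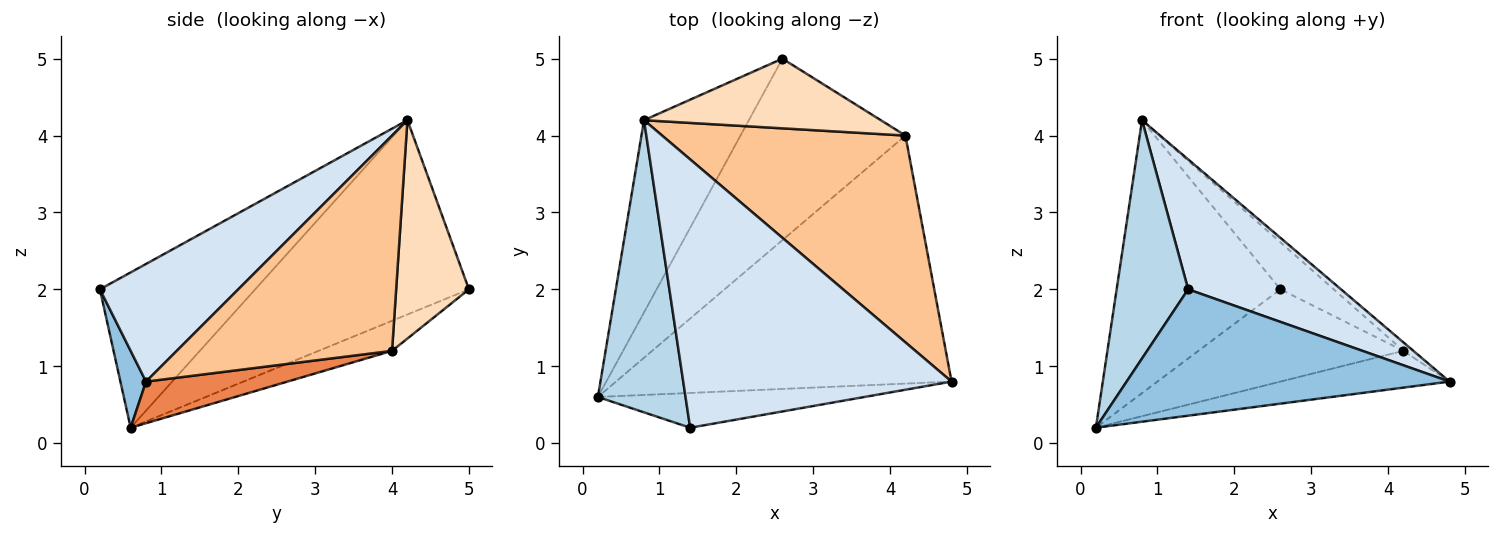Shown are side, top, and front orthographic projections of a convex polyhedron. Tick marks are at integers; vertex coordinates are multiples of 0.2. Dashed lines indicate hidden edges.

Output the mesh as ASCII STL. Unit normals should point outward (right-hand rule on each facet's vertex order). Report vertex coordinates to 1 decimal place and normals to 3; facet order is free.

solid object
 facet normal -0.730 0.559 -0.394
  outer loop
   vertex 0.8 4.2 4.2
   vertex 2.6 5.0 2.0
   vertex 0.2 0.6 0.2
  endloop
 endfacet
 facet normal 0.076 -0.961 -0.265
  outer loop
   vertex 1.4 0.2 2.0
   vertex 0.2 0.6 0.2
   vertex 4.8 0.8 0.8
  endloop
 endfacet
 facet normal -0.808 -0.372 0.456
  outer loop
   vertex 1.4 0.2 2.0
   vertex 0.8 4.2 4.2
   vertex 0.2 0.6 0.2
  endloop
 endfacet
 facet normal 0.367 -0.405 0.837
  outer loop
   vertex 1.4 0.2 2.0
   vertex 4.8 0.8 0.8
   vertex 0.8 4.2 4.2
  endloop
 endfacet
 facet normal 0.122 0.146 -0.982
  outer loop
   vertex 4.2 4.0 1.2
   vertex 4.8 0.8 0.8
   vertex 0.2 0.6 0.2
  endloop
 endfacet
 facet normal -0.160 0.447 -0.880
  outer loop
   vertex 4.2 4.0 1.2
   vertex 0.2 0.6 0.2
   vertex 2.6 5.0 2.0
  endloop
 endfacet
 facet normal 0.662 0.031 0.749
  outer loop
   vertex 4.2 4.0 1.2
   vertex 0.8 4.2 4.2
   vertex 4.8 0.8 0.8
  endloop
 endfacet
 facet normal 0.607 0.445 0.658
  outer loop
   vertex 4.2 4.0 1.2
   vertex 2.6 5.0 2.0
   vertex 0.8 4.2 4.2
  endloop
 endfacet
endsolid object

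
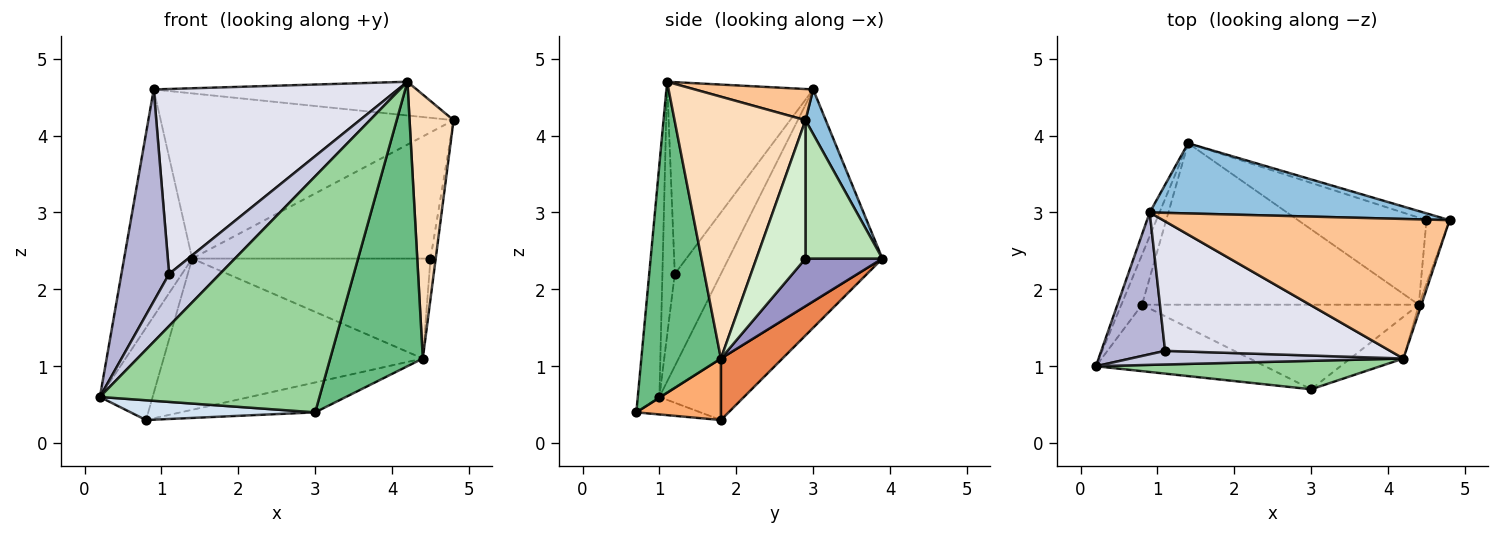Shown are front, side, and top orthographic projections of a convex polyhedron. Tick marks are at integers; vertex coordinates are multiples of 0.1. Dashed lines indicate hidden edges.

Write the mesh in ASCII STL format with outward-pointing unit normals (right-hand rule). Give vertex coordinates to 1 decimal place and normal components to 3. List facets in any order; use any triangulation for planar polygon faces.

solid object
 facet normal -0.914 0.404 -0.042
  outer loop
   vertex 0.9 3.0 4.6
   vertex 1.4 3.9 2.4
   vertex 0.2 1.0 0.6
  endloop
 endfacet
 facet normal 0.064 0.919 0.390
  outer loop
   vertex 0.9 3.0 4.6
   vertex 4.8 2.9 4.2
   vertex 1.4 3.9 2.4
  endloop
 endfacet
 facet normal -0.816 0.509 -0.275
  outer loop
   vertex 0.8 1.8 0.3
   vertex 0.2 1.0 0.6
   vertex 1.4 3.9 2.4
  endloop
 endfacet
 facet normal -0.099 -0.284 -0.954
  outer loop
   vertex 0.8 1.8 0.3
   vertex 3.0 0.7 0.4
   vertex 0.2 1.0 0.6
  endloop
 endfacet
 facet normal 0.160 0.675 -0.720
  outer loop
   vertex 4.4 1.8 1.1
   vertex 0.8 1.8 0.3
   vertex 1.4 3.9 2.4
  endloop
 endfacet
 facet normal 0.205 0.326 -0.923
  outer loop
   vertex 4.4 1.8 1.1
   vertex 3.0 0.7 0.4
   vertex 0.8 1.8 0.3
  endloop
 endfacet
 facet normal 0.105 0.233 0.967
  outer loop
   vertex 4.2 1.1 4.7
   vertex 4.8 2.9 4.2
   vertex 0.9 3.0 4.6
  endloop
 endfacet
 facet normal 0.948 -0.319 -0.009
  outer loop
   vertex 4.2 1.1 4.7
   vertex 4.4 1.8 1.1
   vertex 4.8 2.9 4.2
  endloop
 endfacet
 facet normal 0.648 -0.754 -0.111
  outer loop
   vertex 4.2 1.1 4.7
   vertex 3.0 0.7 0.4
   vertex 4.4 1.8 1.1
  endloop
 endfacet
 facet normal -0.097 -0.988 0.119
  outer loop
   vertex 4.2 1.1 4.7
   vertex 0.2 1.0 0.6
   vertex 3.0 0.7 0.4
  endloop
 endfacet
 facet normal 0.307 0.950 -0.051
  outer loop
   vertex 4.5 2.9 2.4
   vertex 1.4 3.9 2.4
   vertex 4.8 2.9 4.2
  endloop
 endfacet
 facet normal 0.981 0.104 -0.164
  outer loop
   vertex 4.5 2.9 2.4
   vertex 4.8 2.9 4.2
   vertex 4.4 1.8 1.1
  endloop
 endfacet
 facet normal 0.236 0.733 -0.638
  outer loop
   vertex 4.5 2.9 2.4
   vertex 4.4 1.8 1.1
   vertex 1.4 3.9 2.4
  endloop
 endfacet
 facet normal -0.627 -0.648 0.433
  outer loop
   vertex 1.1 1.2 2.2
   vertex 0.9 3.0 4.6
   vertex 0.2 1.0 0.6
  endloop
 endfacet
 facet normal -0.229 -0.942 0.247
  outer loop
   vertex 1.1 1.2 2.2
   vertex 0.2 1.0 0.6
   vertex 4.2 1.1 4.7
  endloop
 endfacet
 facet normal -0.439 -0.736 0.515
  outer loop
   vertex 1.1 1.2 2.2
   vertex 4.2 1.1 4.7
   vertex 0.9 3.0 4.6
  endloop
 endfacet
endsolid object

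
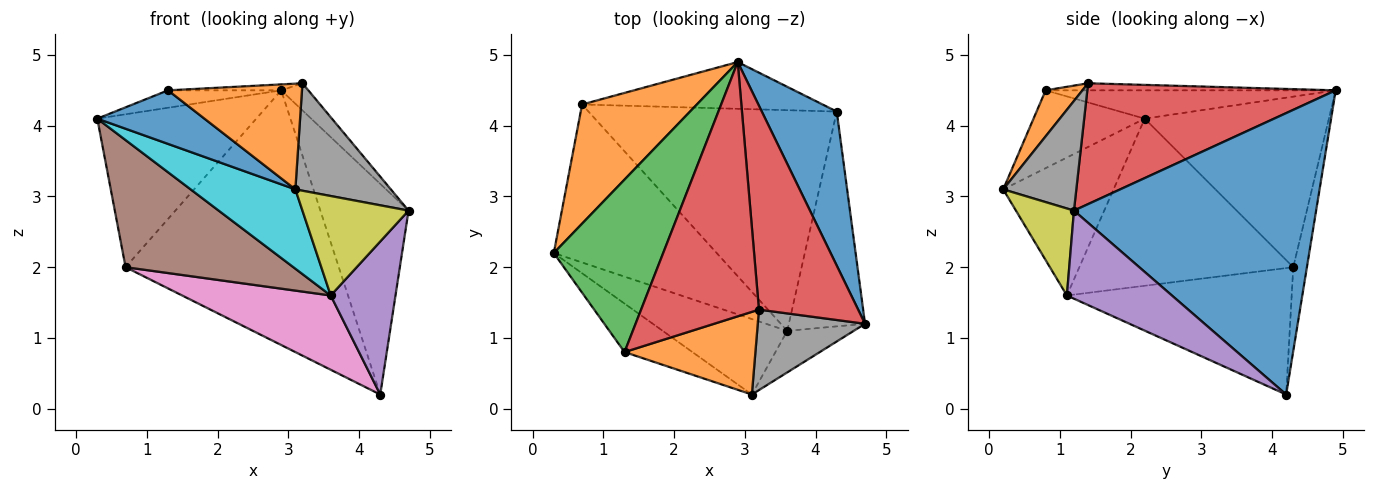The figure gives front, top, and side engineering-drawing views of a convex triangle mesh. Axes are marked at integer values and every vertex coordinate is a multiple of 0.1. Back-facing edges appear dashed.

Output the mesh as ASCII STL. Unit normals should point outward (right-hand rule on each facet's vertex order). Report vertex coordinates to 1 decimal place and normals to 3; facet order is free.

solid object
 facet normal 0.912 0.332 0.243
  outer loop
   vertex 4.3 4.2 0.2
   vertex 2.9 4.9 4.5
   vertex 4.7 1.2 2.8
  endloop
 endfacet
 facet normal -0.675 0.582 0.454
  outer loop
   vertex 0.7 4.3 2.0
   vertex 0.3 2.2 4.1
   vertex 2.9 4.9 4.5
  endloop
 endfacet
 facet normal -0.063 0.982 -0.180
  outer loop
   vertex 0.7 4.3 2.0
   vertex 2.9 4.9 4.5
   vertex 4.3 4.2 0.2
  endloop
 endfacet
 facet normal 0.770 0.084 0.632
  outer loop
   vertex 3.2 1.4 4.6
   vertex 4.7 1.2 2.8
   vertex 2.9 4.9 4.5
  endloop
 endfacet
 facet normal 0.685 -0.423 -0.593
  outer loop
   vertex 3.6 1.1 1.6
   vertex 4.3 4.2 0.2
   vertex 4.7 1.2 2.8
  endloop
 endfacet
 facet normal -0.624 -0.490 -0.609
  outer loop
   vertex 3.6 1.1 1.6
   vertex 0.3 2.2 4.1
   vertex 0.7 4.3 2.0
  endloop
 endfacet
 facet normal -0.435 -0.287 -0.854
  outer loop
   vertex 3.6 1.1 1.6
   vertex 0.7 4.3 2.0
   vertex 4.3 4.2 0.2
  endloop
 endfacet
 facet normal 0.522 -0.682 0.511
  outer loop
   vertex 3.1 0.2 3.1
   vertex 4.7 1.2 2.8
   vertex 3.2 1.4 4.6
  endloop
 endfacet
 facet normal 0.450 -0.824 -0.344
  outer loop
   vertex 3.1 0.2 3.1
   vertex 3.6 1.1 1.6
   vertex 4.7 1.2 2.8
  endloop
 endfacet
 facet normal -0.607 -0.576 -0.548
  outer loop
   vertex 3.1 0.2 3.1
   vertex 0.3 2.2 4.1
   vertex 3.6 1.1 1.6
  endloop
 endfacet
 facet normal -0.610 -0.588 -0.532
  outer loop
   vertex 1.3 0.8 4.5
   vertex 0.3 2.2 4.1
   vertex 3.1 0.2 3.1
  endloop
 endfacet
 facet normal 0.211 -0.770 0.602
  outer loop
   vertex 1.3 0.8 4.5
   vertex 3.1 0.2 3.1
   vertex 3.2 1.4 4.6
  endloop
 endfacet
 facet normal -0.249 0.097 0.964
  outer loop
   vertex 1.3 0.8 4.5
   vertex 2.9 4.9 4.5
   vertex 0.3 2.2 4.1
  endloop
 endfacet
 facet normal -0.060 0.023 0.998
  outer loop
   vertex 1.3 0.8 4.5
   vertex 3.2 1.4 4.6
   vertex 2.9 4.9 4.5
  endloop
 endfacet
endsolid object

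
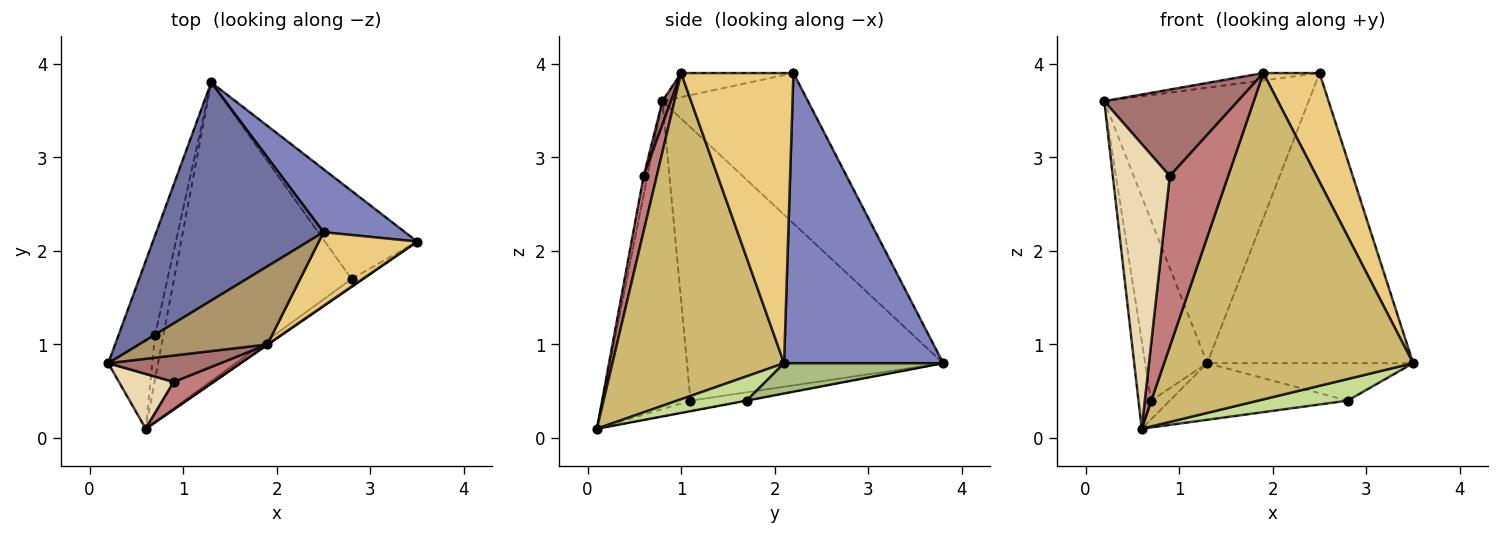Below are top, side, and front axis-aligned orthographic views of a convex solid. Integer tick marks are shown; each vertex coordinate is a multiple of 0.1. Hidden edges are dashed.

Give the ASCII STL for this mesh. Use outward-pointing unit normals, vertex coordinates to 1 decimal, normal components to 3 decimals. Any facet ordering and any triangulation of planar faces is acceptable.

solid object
 facet normal -0.487 0.685 0.542
  outer loop
   vertex 2.5 2.2 3.9
   vertex 1.3 3.8 0.8
   vertex 0.2 0.8 3.6
  endloop
 endfacet
 facet normal 0.603 0.780 0.169
  outer loop
   vertex 2.5 2.2 3.9
   vertex 3.5 2.1 0.8
   vertex 1.3 3.8 0.8
  endloop
 endfacet
 facet normal -0.964 0.233 -0.129
  outer loop
   vertex 0.7 1.1 0.4
   vertex 0.2 0.8 3.6
   vertex 1.3 3.8 0.8
  endloop
 endfacet
 facet normal -0.980 0.140 -0.140
  outer loop
   vertex 0.7 1.1 0.4
   vertex 0.6 0.1 0.1
   vertex 0.2 0.8 3.6
  endloop
 endfacet
 facet normal -0.753 0.257 -0.606
  outer loop
   vertex 0.7 1.1 0.4
   vertex 1.3 3.8 0.8
   vertex 0.6 0.1 0.1
  endloop
 endfacet
 facet normal 0.289 0.374 -0.881
  outer loop
   vertex 2.8 1.7 0.4
   vertex 1.3 3.8 0.8
   vertex 3.5 2.1 0.8
  endloop
 endfacet
 facet normal 0.590 -0.760 -0.272
  outer loop
   vertex 2.8 1.7 0.4
   vertex 3.5 2.1 0.8
   vertex 0.6 0.1 0.1
  endloop
 endfacet
 facet normal -0.001 0.186 -0.983
  outer loop
   vertex 2.8 1.7 0.4
   vertex 0.6 0.1 0.1
   vertex 1.3 3.8 0.8
  endloop
 endfacet
 facet normal -0.184 0.092 0.979
  outer loop
   vertex 1.9 1.0 3.9
   vertex 2.5 2.2 3.9
   vertex 0.2 0.8 3.6
  endloop
 endfacet
 facet normal 0.568 -0.823 0.001
  outer loop
   vertex 1.9 1.0 3.9
   vertex 0.6 0.1 0.1
   vertex 3.5 2.1 0.8
  endloop
 endfacet
 facet normal 0.856 -0.428 0.290
  outer loop
   vertex 1.9 1.0 3.9
   vertex 3.5 2.1 0.8
   vertex 2.5 2.2 3.9
  endloop
 endfacet
 facet normal -0.064 -0.980 0.189
  outer loop
   vertex 0.9 0.6 2.8
   vertex 0.2 0.8 3.6
   vertex 0.6 0.1 0.1
  endloop
 endfacet
 facet normal 0.061 -0.955 0.292
  outer loop
   vertex 0.9 0.6 2.8
   vertex 1.9 1.0 3.9
   vertex 0.2 0.8 3.6
  endloop
 endfacet
 facet normal 0.216 -0.964 0.155
  outer loop
   vertex 0.9 0.6 2.8
   vertex 0.6 0.1 0.1
   vertex 1.9 1.0 3.9
  endloop
 endfacet
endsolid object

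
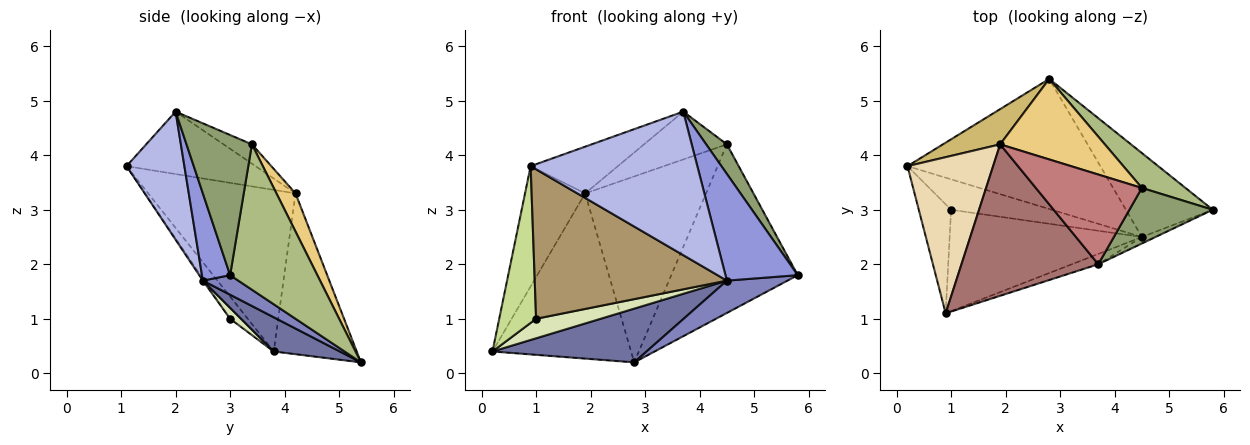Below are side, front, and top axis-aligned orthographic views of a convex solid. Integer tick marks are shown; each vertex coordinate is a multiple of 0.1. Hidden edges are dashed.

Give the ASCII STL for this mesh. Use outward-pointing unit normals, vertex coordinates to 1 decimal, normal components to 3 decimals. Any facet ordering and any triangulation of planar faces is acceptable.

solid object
 facet normal 0.162 -0.377 -0.912
  outer loop
   vertex 4.5 2.5 1.7
   vertex 0.2 3.8 0.4
   vertex 2.8 5.4 0.2
  endloop
 endfacet
 facet normal 0.206 -0.352 -0.913
  outer loop
   vertex 4.5 2.5 1.7
   vertex 2.8 5.4 0.2
   vertex 5.8 3.0 1.8
  endloop
 endfacet
 facet normal 0.362 -0.930 -0.057
  outer loop
   vertex 4.5 2.5 1.7
   vertex 5.8 3.0 1.8
   vertex 3.7 2.0 4.8
  endloop
 endfacet
 facet normal 0.327 -0.943 -0.068
  outer loop
   vertex 4.5 2.5 1.7
   vertex 3.7 2.0 4.8
   vertex 0.9 1.1 3.8
  endloop
 endfacet
 facet normal 0.829 -0.263 0.493
  outer loop
   vertex 4.5 3.4 4.2
   vertex 3.7 2.0 4.8
   vertex 5.8 3.0 1.8
  endloop
 endfacet
 facet normal 0.560 0.812 0.168
  outer loop
   vertex 4.5 3.4 4.2
   vertex 5.8 3.0 1.8
   vertex 2.8 5.4 0.2
  endloop
 endfacet
 facet normal -0.365 -0.764 -0.532
  outer loop
   vertex 1.0 3.0 1.0
   vertex 0.9 1.1 3.8
   vertex 0.2 3.8 0.4
  endloop
 endfacet
 facet normal 0.091 -0.538 -0.838
  outer loop
   vertex 1.0 3.0 1.0
   vertex 0.2 3.8 0.4
   vertex 4.5 2.5 1.7
  endloop
 endfacet
 facet normal -0.006 -0.827 -0.562
  outer loop
   vertex 1.0 3.0 1.0
   vertex 4.5 2.5 1.7
   vertex 0.9 1.1 3.8
  endloop
 endfacet
 facet normal -0.505 0.844 0.180
  outer loop
   vertex 1.9 4.2 3.3
   vertex 2.8 5.4 0.2
   vertex 0.2 3.8 0.4
  endloop
 endfacet
 facet normal 0.143 0.908 0.393
  outer loop
   vertex 1.9 4.2 3.3
   vertex 4.5 3.4 4.2
   vertex 2.8 5.4 0.2
  endloop
 endfacet
 facet normal -0.831 0.339 0.440
  outer loop
   vertex 1.9 4.2 3.3
   vertex 0.2 3.8 0.4
   vertex 0.9 1.1 3.8
  endloop
 endfacet
 facet normal -0.400 0.270 0.876
  outer loop
   vertex 1.9 4.2 3.3
   vertex 0.9 1.1 3.8
   vertex 3.7 2.0 4.8
  endloop
 endfacet
 facet normal -0.159 0.464 0.871
  outer loop
   vertex 1.9 4.2 3.3
   vertex 3.7 2.0 4.8
   vertex 4.5 3.4 4.2
  endloop
 endfacet
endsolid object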